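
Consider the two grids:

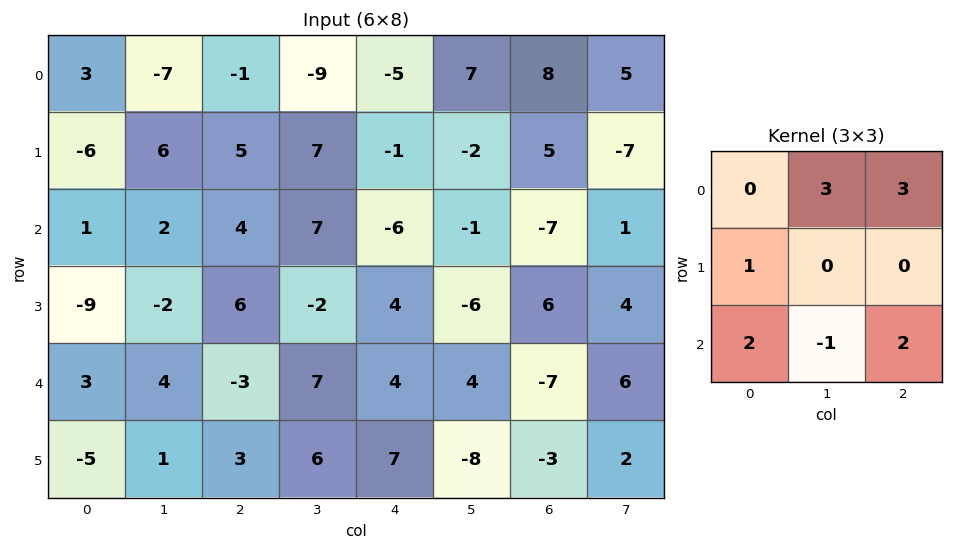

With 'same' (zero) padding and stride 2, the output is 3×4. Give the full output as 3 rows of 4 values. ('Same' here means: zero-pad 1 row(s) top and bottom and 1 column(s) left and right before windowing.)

Output[0,0]: The receptive field on the zero-padded input at this output position is [0 0 0 / 0 3 -7 / 0 -6 6]. Elementwise product with the kernel and sum: 0·3 + 0·3 + 0·1 + 0·2 + -6·-1 + 6·2.

18 14 2 -16
5 24 -22 -17
-26 27 -10 25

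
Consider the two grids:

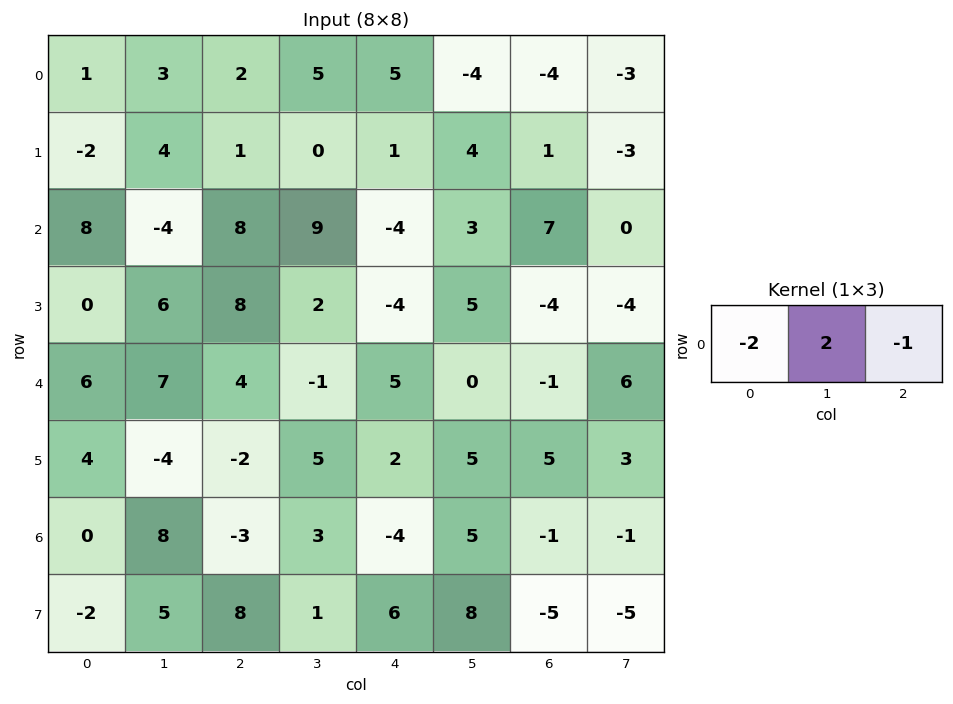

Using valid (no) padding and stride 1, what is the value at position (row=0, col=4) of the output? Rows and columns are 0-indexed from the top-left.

-14

The receptive field on the input at this output position is [5 -4 -4]. Elementwise product with the kernel and sum: 5·-2 + -4·2 + -4·-1.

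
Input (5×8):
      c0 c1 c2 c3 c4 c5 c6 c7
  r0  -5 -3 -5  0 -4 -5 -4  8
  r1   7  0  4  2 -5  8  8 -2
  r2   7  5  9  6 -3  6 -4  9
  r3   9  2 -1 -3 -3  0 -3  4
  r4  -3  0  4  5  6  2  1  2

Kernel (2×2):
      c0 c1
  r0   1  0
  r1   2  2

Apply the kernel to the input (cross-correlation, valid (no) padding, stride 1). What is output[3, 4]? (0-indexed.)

The receptive field on the input at this output position is [-3 0 / 6 2]. Elementwise product with the kernel and sum: -3·1 + 6·2 + 2·2.

13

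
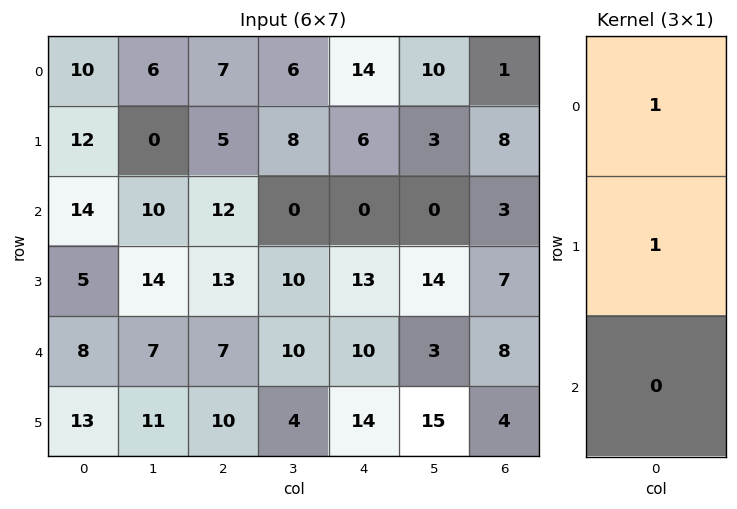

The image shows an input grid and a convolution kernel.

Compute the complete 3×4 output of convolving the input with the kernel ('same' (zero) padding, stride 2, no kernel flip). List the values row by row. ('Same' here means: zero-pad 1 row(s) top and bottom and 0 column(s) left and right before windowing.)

Output[0,0]: The receptive field on the zero-padded input at this output position is [0 / 10 / 12]. Elementwise product with the kernel and sum: 0·1 + 10·1.

10 7 14 1
26 17 6 11
13 20 23 15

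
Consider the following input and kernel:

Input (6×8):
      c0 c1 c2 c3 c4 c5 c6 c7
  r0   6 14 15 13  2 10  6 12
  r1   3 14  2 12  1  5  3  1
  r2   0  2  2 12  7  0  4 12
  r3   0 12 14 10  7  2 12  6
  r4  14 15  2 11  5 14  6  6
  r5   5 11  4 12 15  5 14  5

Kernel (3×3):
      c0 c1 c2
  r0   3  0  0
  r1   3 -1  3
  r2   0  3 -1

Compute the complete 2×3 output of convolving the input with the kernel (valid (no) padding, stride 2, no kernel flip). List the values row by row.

Output[0,0]: The receptive field on the input at this output position is [6 14 15 / 3 14 2 / 0 2 2]. Elementwise product with the kernel and sum: 6·3 + 3·3 + 14·-1 + 2·3 + 2·3 + 2·-1.
Output[0,1]: The receptive field on the input at this output position is [15 13 2 / 2 12 1 / 2 12 7]. Elementwise product with the kernel and sum: 15·3 + 2·3 + 12·-1 + 1·3 + 12·3 + 7·-1.

23 71 9
73 87 112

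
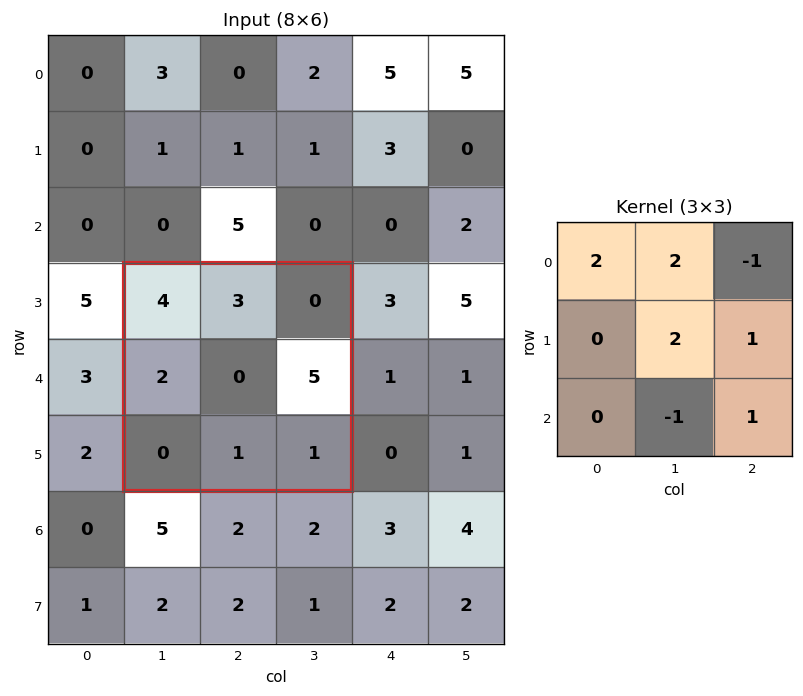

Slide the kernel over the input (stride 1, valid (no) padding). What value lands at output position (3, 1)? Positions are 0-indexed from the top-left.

19

The receptive field on the input at this output position is [4 3 0 / 2 0 5 / 0 1 1]. Elementwise product with the kernel and sum: 4·2 + 3·2 + 0·-1 + 0·2 + 5·1 + 1·-1 + 1·1.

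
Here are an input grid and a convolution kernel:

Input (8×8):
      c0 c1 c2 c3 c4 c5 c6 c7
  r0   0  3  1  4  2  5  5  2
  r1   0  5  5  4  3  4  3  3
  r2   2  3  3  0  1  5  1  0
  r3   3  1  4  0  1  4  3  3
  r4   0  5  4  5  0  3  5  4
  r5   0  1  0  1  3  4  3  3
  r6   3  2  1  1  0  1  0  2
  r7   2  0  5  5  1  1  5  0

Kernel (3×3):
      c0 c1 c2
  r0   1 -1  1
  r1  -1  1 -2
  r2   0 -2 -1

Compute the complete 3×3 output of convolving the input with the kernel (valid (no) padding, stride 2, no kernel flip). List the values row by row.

-16 -9 -14
-22 -12 -17
-5 -8 -5

Output[0,0]: The receptive field on the input at this output position is [0 3 1 / 0 5 5 / 2 3 3]. Elementwise product with the kernel and sum: 0·1 + 3·-1 + 1·1 + 0·-1 + 5·1 + 5·-2 + 3·-2 + 3·-1.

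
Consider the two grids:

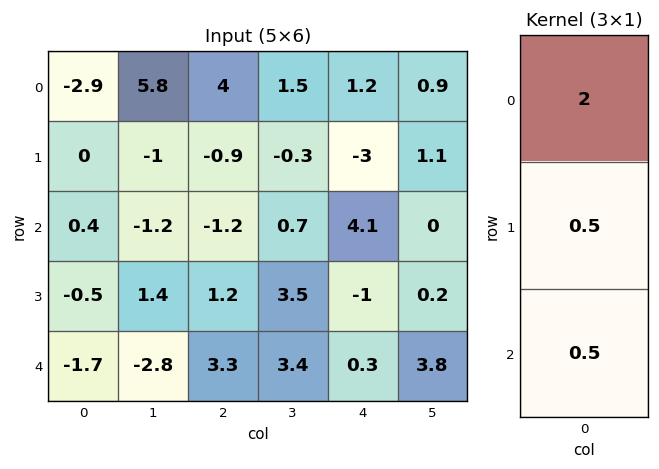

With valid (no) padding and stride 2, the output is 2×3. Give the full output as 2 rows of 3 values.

Output[0,0]: The receptive field on the input at this output position is [-2.9 / 0 / 0.4]. Elementwise product with the kernel and sum: -2.9·2 + 0·0.5 + 0.4·0.5.
Output[0,1]: The receptive field on the input at this output position is [4 / -0.9 / -1.2]. Elementwise product with the kernel and sum: 4·2 + -0.9·0.5 + -1.2·0.5.

-5.6 6.95 2.95
-0.3 -0.15 7.85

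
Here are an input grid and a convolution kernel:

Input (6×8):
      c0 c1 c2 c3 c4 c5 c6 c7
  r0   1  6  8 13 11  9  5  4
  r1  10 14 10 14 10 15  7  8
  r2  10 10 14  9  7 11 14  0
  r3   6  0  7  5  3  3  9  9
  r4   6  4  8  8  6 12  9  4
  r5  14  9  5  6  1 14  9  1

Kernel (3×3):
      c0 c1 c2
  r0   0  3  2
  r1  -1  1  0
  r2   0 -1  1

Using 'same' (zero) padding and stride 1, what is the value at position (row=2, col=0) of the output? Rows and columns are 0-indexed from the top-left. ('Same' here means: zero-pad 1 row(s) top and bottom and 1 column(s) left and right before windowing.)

The receptive field on the zero-padded input at this output position is [0 10 14 / 0 10 10 / 0 6 0]. Elementwise product with the kernel and sum: 10·3 + 14·2 + 0·-1 + 10·1 + 6·-1 + 0·1.

62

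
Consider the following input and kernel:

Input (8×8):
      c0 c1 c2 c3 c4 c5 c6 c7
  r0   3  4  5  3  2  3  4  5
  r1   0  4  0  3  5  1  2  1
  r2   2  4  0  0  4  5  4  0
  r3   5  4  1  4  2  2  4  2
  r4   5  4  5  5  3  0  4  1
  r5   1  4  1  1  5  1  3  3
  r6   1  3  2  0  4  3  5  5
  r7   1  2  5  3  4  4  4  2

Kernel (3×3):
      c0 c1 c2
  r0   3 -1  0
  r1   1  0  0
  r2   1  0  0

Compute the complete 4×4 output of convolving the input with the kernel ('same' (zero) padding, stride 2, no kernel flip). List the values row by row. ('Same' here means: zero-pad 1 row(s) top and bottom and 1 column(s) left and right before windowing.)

0 8 6 4
0 20 8 8
-5 19 16 3
-1 16 1 7

Output[0,0]: The receptive field on the zero-padded input at this output position is [0 0 0 / 0 3 4 / 0 0 4]. Elementwise product with the kernel and sum: 0·3 + 0·-1 + 0·1 + 0·1.
Output[0,1]: The receptive field on the zero-padded input at this output position is [0 0 0 / 4 5 3 / 4 0 3]. Elementwise product with the kernel and sum: 0·3 + 0·-1 + 4·1 + 4·1.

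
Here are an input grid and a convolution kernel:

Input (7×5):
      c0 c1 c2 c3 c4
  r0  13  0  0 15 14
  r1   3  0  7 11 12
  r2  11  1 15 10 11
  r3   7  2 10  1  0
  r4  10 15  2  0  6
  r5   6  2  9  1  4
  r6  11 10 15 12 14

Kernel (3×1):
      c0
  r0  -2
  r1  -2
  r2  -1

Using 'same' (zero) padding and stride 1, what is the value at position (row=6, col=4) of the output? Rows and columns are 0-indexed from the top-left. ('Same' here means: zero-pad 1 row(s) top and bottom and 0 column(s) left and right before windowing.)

-36

The receptive field on the zero-padded input at this output position is [4 / 14 / 0]. Elementwise product with the kernel and sum: 4·-2 + 14·-2 + 0·-1.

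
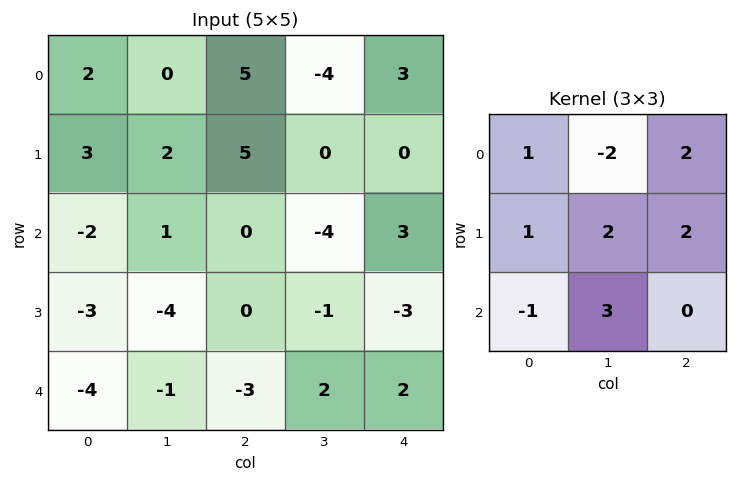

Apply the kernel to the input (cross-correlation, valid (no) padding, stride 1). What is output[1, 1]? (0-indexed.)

-11

The receptive field on the input at this output position is [2 5 0 / 1 0 -4 / -4 0 -1]. Elementwise product with the kernel and sum: 2·1 + 5·-2 + 0·2 + 1·1 + 0·2 + -4·2 + -4·-1 + 0·3.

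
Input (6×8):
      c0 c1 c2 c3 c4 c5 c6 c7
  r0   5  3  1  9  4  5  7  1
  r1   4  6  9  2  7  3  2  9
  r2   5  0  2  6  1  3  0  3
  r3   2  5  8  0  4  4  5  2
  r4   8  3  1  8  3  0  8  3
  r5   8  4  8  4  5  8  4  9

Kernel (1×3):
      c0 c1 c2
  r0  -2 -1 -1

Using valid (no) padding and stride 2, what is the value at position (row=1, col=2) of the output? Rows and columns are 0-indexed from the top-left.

The receptive field on the input at this output position is [1 3 0]. Elementwise product with the kernel and sum: 1·-2 + 3·-1 + 0·-1.

-5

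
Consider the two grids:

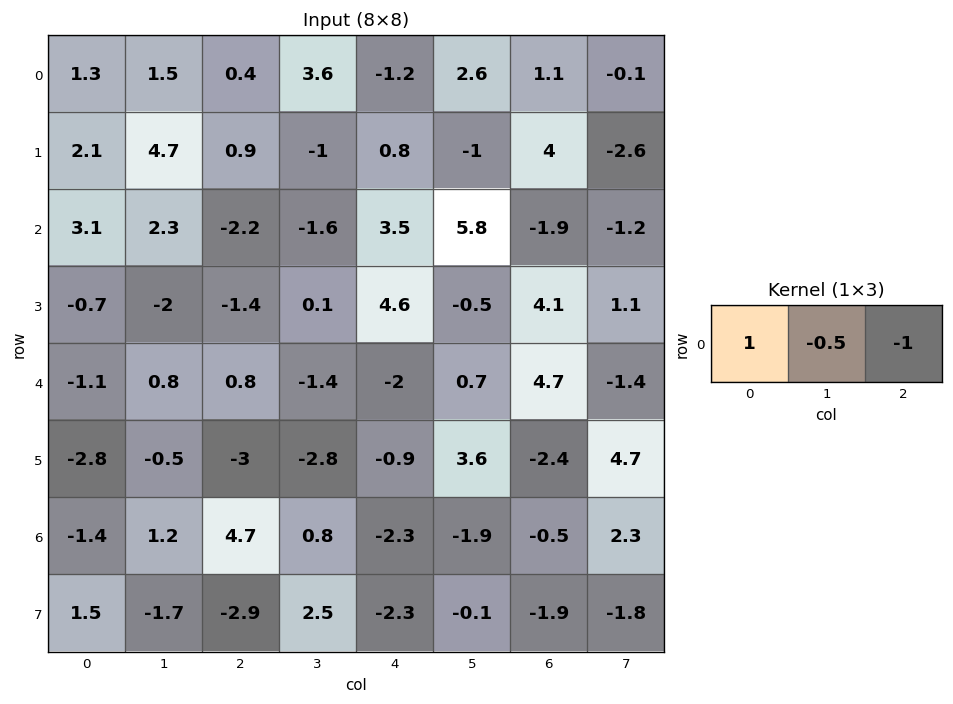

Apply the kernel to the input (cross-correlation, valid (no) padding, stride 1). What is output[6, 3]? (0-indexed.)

3.85

The receptive field on the input at this output position is [0.8 -2.3 -1.9]. Elementwise product with the kernel and sum: 0.8·1 + -2.3·-0.5 + -1.9·-1.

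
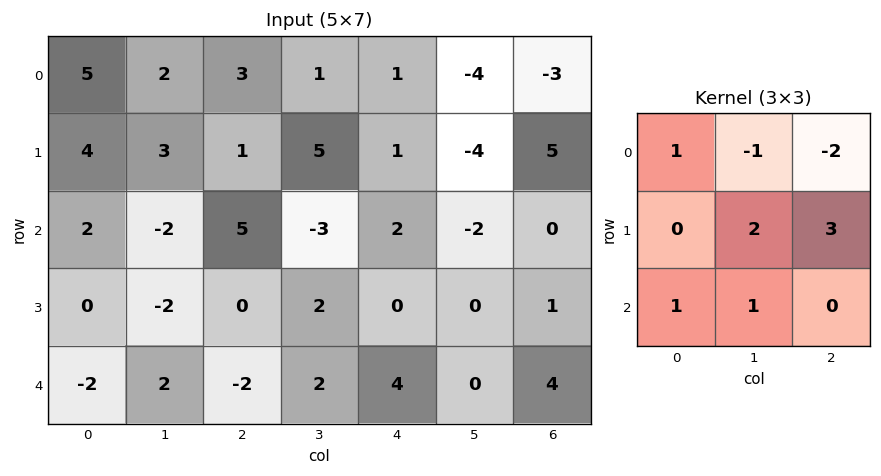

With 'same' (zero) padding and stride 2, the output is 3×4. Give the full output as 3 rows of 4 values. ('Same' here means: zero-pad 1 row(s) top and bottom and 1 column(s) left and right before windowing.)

Output[0,0]: The receptive field on the zero-padded input at this output position is [0 0 0 / 0 5 2 / 0 4 3]. Elementwise product with the kernel and sum: 0·1 + 0·-1 + 0·-2 + 5·2 + 2·3 + 0·1 + 4·1.
Output[0,1]: The receptive field on the zero-padded input at this output position is [0 0 0 / 2 3 1 / 3 1 5]. Elementwise product with the kernel and sum: 0·1 + 0·-1 + 0·-2 + 3·2 + 1·3 + 3·1 + 1·1.

20 13 -4 -5
-12 -9 12 -8
6 -4 10 7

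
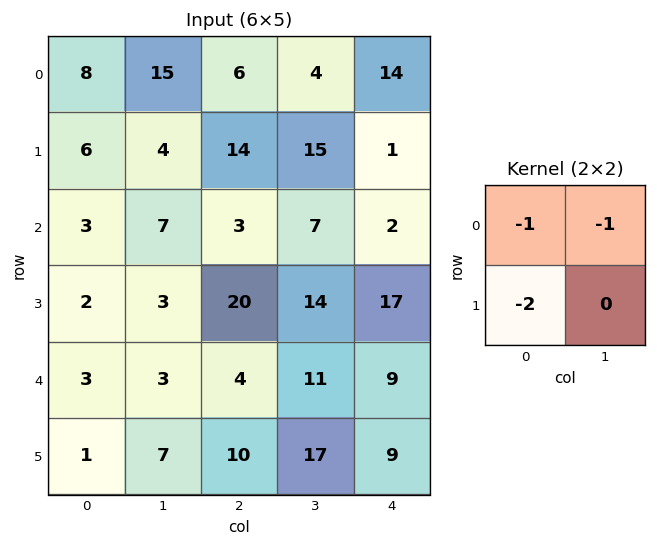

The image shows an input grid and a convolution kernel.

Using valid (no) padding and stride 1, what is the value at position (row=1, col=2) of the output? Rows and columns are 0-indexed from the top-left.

-35

The receptive field on the input at this output position is [14 15 / 3 7]. Elementwise product with the kernel and sum: 14·-1 + 15·-1 + 3·-2.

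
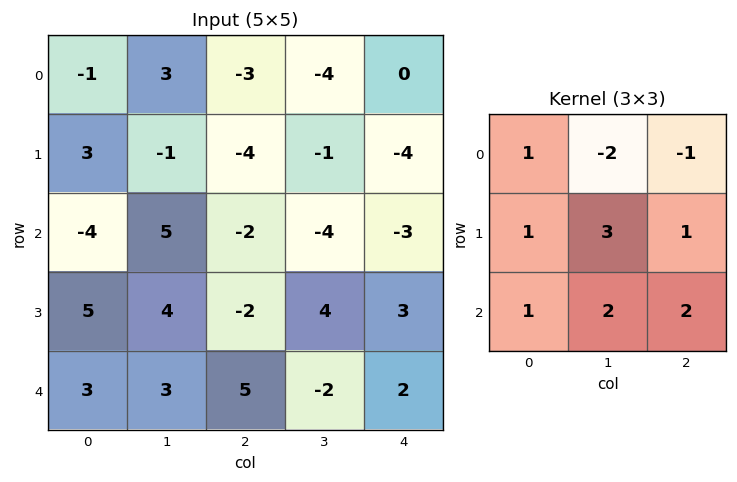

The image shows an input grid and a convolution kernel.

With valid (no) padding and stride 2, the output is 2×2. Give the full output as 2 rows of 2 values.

Output[0,0]: The receptive field on the input at this output position is [-1 3 -3 / 3 -1 -4 / -4 5 -2]. Elementwise product with the kernel and sum: -1·1 + 3·-2 + -3·-1 + 3·1 + -1·3 + -4·1 + -4·1 + 5·2 + -2·2.
Output[0,1]: The receptive field on the input at this output position is [-3 -4 0 / -4 -1 -4 / -2 -4 -3]. Elementwise product with the kernel and sum: -3·1 + -4·-2 + 0·-1 + -4·1 + -1·3 + -4·1 + -2·1 + -4·2 + -3·2.

-6 -22
22 27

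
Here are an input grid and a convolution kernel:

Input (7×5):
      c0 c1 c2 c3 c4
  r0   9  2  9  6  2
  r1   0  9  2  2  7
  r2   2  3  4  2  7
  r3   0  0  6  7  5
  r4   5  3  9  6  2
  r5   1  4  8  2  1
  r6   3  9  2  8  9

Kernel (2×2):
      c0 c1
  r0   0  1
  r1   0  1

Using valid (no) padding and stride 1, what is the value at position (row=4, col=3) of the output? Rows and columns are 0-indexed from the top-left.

The receptive field on the input at this output position is [6 2 / 2 1]. Elementwise product with the kernel and sum: 2·1 + 1·1.

3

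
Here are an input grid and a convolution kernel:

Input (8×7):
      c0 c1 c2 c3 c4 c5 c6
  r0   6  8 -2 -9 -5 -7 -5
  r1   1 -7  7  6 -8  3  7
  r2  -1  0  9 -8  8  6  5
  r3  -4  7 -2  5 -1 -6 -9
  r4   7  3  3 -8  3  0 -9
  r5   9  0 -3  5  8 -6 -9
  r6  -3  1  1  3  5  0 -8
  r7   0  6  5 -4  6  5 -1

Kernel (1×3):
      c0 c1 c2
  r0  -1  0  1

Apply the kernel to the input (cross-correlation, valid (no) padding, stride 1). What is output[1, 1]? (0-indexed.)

The receptive field on the input at this output position is [-7 7 6]. Elementwise product with the kernel and sum: -7·-1 + 6·1.

13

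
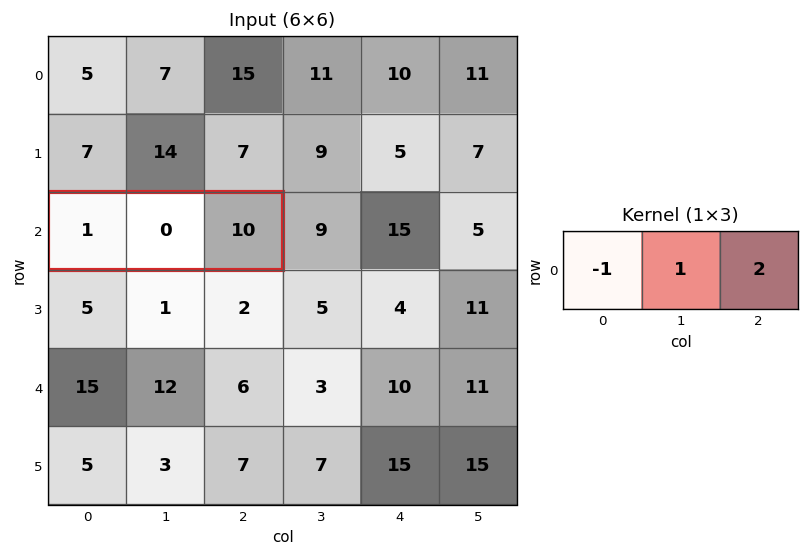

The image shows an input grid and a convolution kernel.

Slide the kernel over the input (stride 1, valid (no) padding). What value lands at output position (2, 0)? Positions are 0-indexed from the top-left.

The receptive field on the input at this output position is [1 0 10]. Elementwise product with the kernel and sum: 1·-1 + 0·1 + 10·2.

19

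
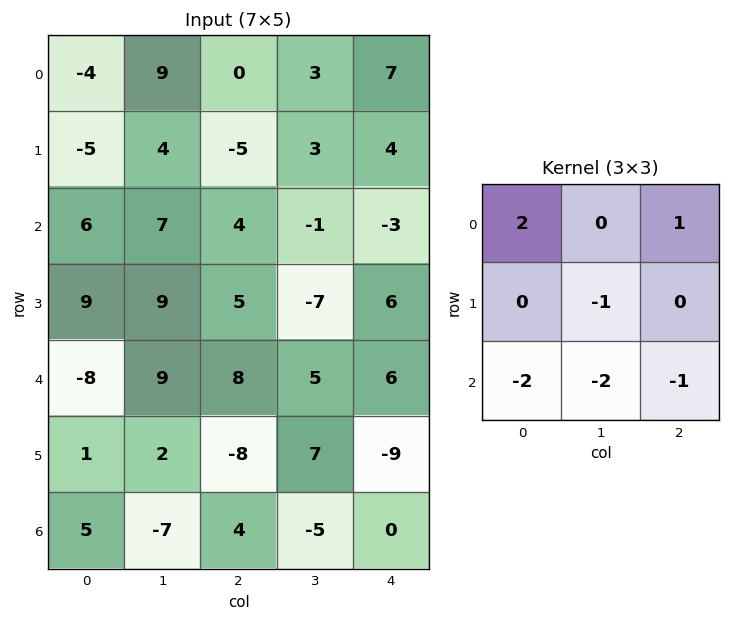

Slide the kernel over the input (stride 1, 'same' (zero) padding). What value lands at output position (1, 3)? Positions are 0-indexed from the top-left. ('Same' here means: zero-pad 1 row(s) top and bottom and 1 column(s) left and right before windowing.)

The receptive field on the zero-padded input at this output position is [0 3 7 / -5 3 4 / 4 -1 -3]. Elementwise product with the kernel and sum: 0·2 + 7·1 + 3·-1 + 4·-2 + -1·-2 + -3·-1.

1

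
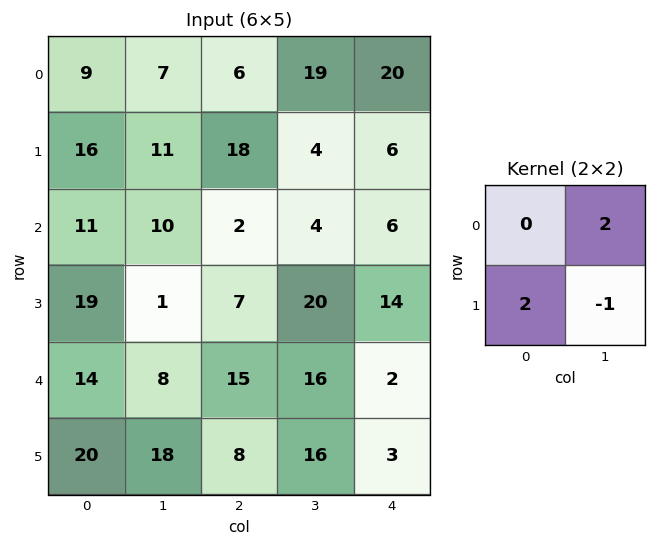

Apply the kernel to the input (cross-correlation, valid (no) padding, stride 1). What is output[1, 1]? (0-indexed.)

54

The receptive field on the input at this output position is [11 18 / 10 2]. Elementwise product with the kernel and sum: 18·2 + 10·2 + 2·-1.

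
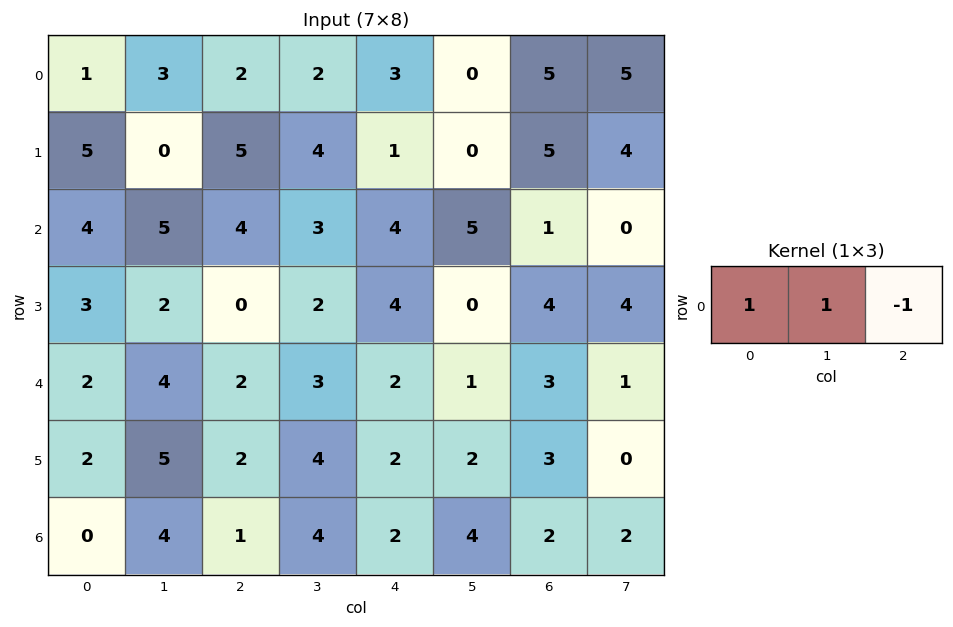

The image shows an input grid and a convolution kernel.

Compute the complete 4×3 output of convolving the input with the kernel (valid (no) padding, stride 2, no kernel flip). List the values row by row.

Output[0,0]: The receptive field on the input at this output position is [1 3 2]. Elementwise product with the kernel and sum: 1·1 + 3·1 + 2·-1.
Output[0,1]: The receptive field on the input at this output position is [2 2 3]. Elementwise product with the kernel and sum: 2·1 + 2·1 + 3·-1.

2 1 -2
5 3 8
4 3 0
3 3 4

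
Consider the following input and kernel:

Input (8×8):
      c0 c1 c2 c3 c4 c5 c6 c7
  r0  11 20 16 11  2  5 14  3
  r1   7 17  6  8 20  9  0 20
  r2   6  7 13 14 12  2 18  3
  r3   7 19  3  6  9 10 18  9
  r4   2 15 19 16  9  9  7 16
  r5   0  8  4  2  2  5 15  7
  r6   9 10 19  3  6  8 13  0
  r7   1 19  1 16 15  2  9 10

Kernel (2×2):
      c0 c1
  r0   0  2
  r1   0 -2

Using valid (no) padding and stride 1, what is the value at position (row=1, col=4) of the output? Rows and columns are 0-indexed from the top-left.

The receptive field on the input at this output position is [20 9 / 12 2]. Elementwise product with the kernel and sum: 9·2 + 2·-2.

14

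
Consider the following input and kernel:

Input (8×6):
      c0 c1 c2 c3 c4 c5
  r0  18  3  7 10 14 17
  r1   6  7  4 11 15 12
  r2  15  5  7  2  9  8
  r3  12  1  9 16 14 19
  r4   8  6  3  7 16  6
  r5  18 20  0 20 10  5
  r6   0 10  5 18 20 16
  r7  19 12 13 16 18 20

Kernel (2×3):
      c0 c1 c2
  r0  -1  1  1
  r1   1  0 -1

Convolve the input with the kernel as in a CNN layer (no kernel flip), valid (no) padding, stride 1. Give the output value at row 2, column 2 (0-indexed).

-1

The receptive field on the input at this output position is [7 2 9 / 9 16 14]. Elementwise product with the kernel and sum: 7·-1 + 2·1 + 9·1 + 9·1 + 14·-1.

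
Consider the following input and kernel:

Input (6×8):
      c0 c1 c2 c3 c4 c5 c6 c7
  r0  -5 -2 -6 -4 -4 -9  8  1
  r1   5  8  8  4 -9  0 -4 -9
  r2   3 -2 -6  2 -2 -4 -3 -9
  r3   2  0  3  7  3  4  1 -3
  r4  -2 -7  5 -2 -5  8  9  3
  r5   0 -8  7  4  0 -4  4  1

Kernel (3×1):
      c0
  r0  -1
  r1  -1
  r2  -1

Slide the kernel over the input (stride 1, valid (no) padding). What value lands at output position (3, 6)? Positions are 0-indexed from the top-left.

-14

The receptive field on the input at this output position is [1 / 9 / 4]. Elementwise product with the kernel and sum: 1·-1 + 9·-1 + 4·-1.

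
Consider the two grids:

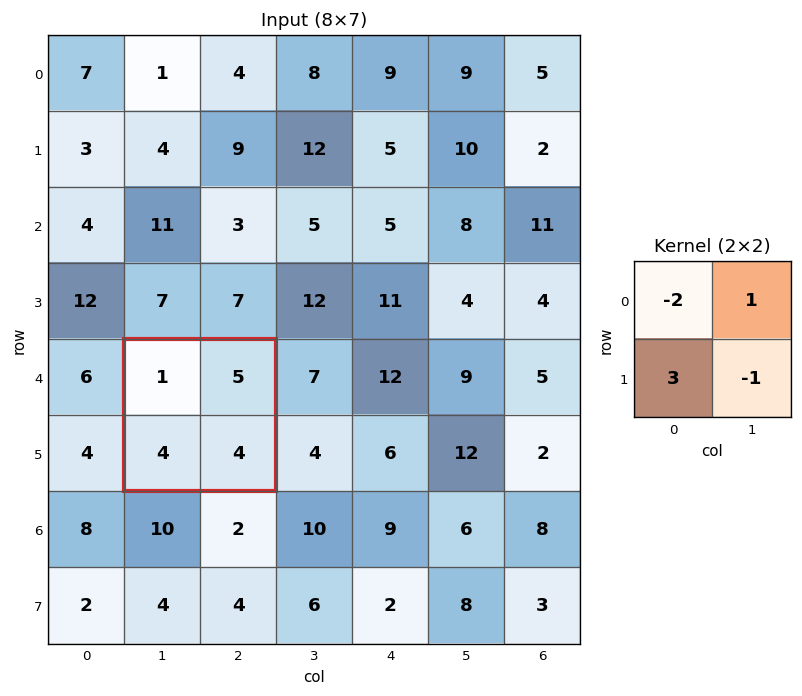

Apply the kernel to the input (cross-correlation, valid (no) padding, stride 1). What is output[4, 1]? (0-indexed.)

11

The receptive field on the input at this output position is [1 5 / 4 4]. Elementwise product with the kernel and sum: 1·-2 + 5·1 + 4·3 + 4·-1.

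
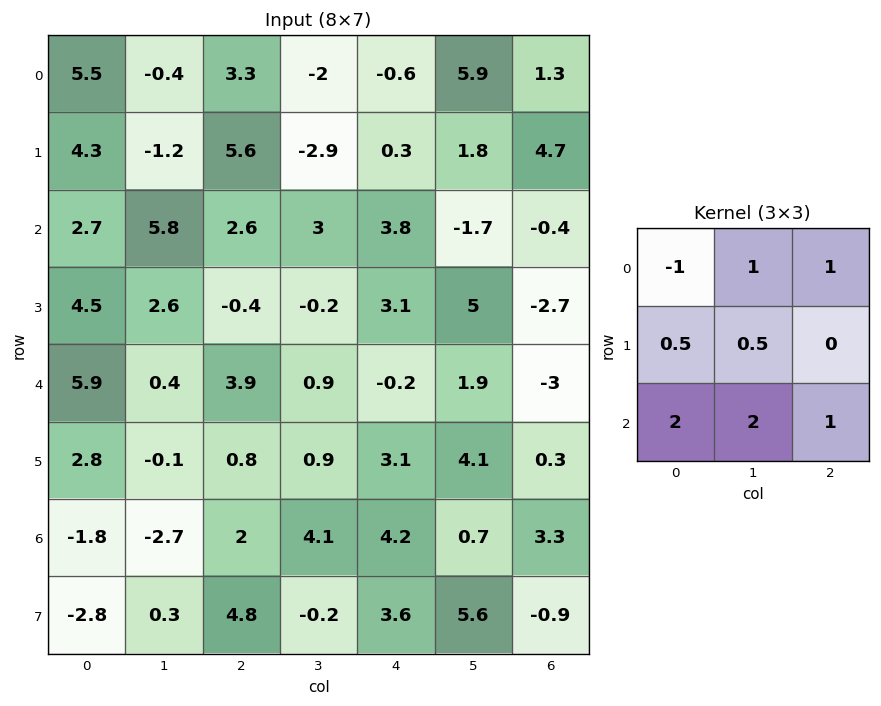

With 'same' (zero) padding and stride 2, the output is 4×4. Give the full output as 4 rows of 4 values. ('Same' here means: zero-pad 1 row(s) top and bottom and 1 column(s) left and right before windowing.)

10.15 7.35 -4.7 16.6
16.05 12.3 19.2 6.45
15.55 1.25 20.75 0.55
-3.5 11.45 22.85 7.6

Output[0,0]: The receptive field on the zero-padded input at this output position is [0 0 0 / 0 5.5 -0.4 / 0 4.3 -1.2]. Elementwise product with the kernel and sum: 0·-1 + 0·1 + 0·1 + 0·0.5 + 5.5·0.5 + 0·2 + 4.3·2 + -1.2·1.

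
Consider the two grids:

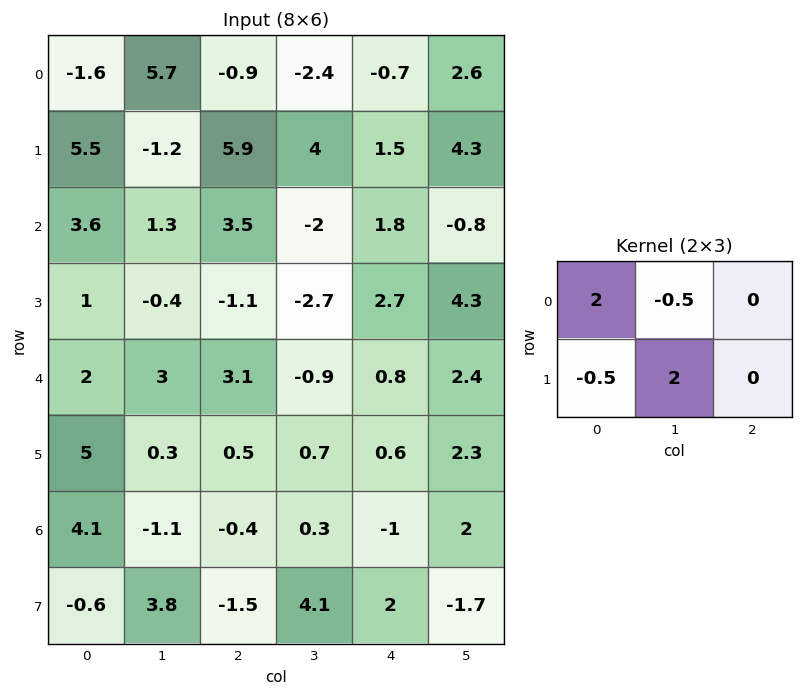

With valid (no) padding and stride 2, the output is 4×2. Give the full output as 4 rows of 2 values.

-11.2 4.45
5.25 3.15
0.6 7.8
16.65 8

Output[0,0]: The receptive field on the input at this output position is [-1.6 5.7 -0.9 / 5.5 -1.2 5.9]. Elementwise product with the kernel and sum: -1.6·2 + 5.7·-0.5 + 5.5·-0.5 + -1.2·2.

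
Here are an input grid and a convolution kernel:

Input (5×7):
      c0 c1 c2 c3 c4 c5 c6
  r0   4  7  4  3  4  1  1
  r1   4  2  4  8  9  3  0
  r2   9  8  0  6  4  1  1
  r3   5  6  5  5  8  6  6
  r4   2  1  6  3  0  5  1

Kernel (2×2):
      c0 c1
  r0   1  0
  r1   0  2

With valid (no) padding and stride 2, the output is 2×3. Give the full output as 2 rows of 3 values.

8 20 10
21 10 16

Output[0,0]: The receptive field on the input at this output position is [4 7 / 4 2]. Elementwise product with the kernel and sum: 4·1 + 2·2.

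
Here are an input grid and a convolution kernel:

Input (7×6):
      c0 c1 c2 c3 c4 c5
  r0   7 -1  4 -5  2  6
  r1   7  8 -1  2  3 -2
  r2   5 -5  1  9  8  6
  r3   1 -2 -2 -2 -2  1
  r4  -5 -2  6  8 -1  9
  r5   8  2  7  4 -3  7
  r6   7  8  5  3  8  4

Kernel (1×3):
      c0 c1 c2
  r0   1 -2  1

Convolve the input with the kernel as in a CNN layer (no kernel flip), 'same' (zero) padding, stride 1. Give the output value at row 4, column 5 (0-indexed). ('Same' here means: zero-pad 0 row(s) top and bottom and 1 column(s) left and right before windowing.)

-19

The receptive field on the zero-padded input at this output position is [-1 9 0]. Elementwise product with the kernel and sum: -1·1 + 9·-2 + 0·1.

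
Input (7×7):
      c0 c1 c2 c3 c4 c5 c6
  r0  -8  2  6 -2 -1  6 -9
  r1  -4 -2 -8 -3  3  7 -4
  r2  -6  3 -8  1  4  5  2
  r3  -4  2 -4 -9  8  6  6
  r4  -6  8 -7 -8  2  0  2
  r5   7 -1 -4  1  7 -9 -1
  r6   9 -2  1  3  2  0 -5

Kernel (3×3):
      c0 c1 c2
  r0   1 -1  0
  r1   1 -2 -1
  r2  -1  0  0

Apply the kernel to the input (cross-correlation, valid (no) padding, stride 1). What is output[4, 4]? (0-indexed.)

The receptive field on the input at this output position is [2 0 2 / 7 -9 -1 / 2 0 -5]. Elementwise product with the kernel and sum: 2·1 + 0·-1 + 7·1 + -9·-2 + -1·-1 + 2·-1.

26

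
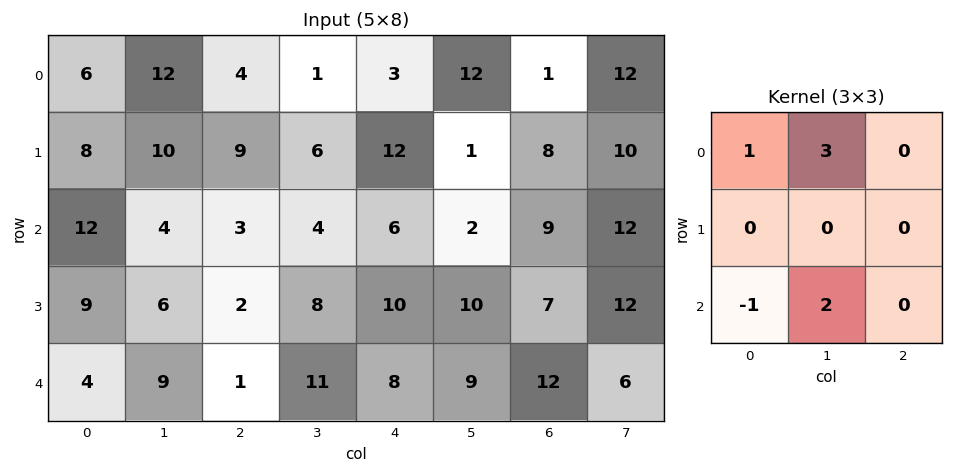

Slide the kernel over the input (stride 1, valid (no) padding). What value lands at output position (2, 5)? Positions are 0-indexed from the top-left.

The receptive field on the input at this output position is [2 9 12 / 10 7 12 / 9 12 6]. Elementwise product with the kernel and sum: 2·1 + 9·3 + 9·-1 + 12·2.

44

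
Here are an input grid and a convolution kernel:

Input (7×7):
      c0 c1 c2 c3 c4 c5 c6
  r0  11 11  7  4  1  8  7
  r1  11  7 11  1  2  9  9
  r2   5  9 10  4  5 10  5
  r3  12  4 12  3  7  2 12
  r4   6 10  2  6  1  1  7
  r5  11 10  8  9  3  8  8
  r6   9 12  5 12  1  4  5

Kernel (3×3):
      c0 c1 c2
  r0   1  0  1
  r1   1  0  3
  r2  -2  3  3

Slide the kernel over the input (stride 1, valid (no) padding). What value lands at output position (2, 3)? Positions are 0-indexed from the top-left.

The receptive field on the input at this output position is [4 5 10 / 3 7 2 / 6 1 1]. Elementwise product with the kernel and sum: 4·1 + 10·1 + 3·1 + 2·3 + 6·-2 + 1·3 + 1·3.

17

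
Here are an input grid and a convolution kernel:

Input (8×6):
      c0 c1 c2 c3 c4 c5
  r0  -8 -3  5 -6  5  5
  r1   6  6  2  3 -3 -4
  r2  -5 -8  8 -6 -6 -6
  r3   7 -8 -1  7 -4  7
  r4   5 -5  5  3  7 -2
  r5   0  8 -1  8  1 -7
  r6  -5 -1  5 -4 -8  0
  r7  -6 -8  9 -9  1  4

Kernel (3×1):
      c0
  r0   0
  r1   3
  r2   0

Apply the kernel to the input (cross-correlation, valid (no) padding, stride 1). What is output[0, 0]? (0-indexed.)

The receptive field on the input at this output position is [-8 / 6 / -5]. Elementwise product with the kernel and sum: 6·3.

18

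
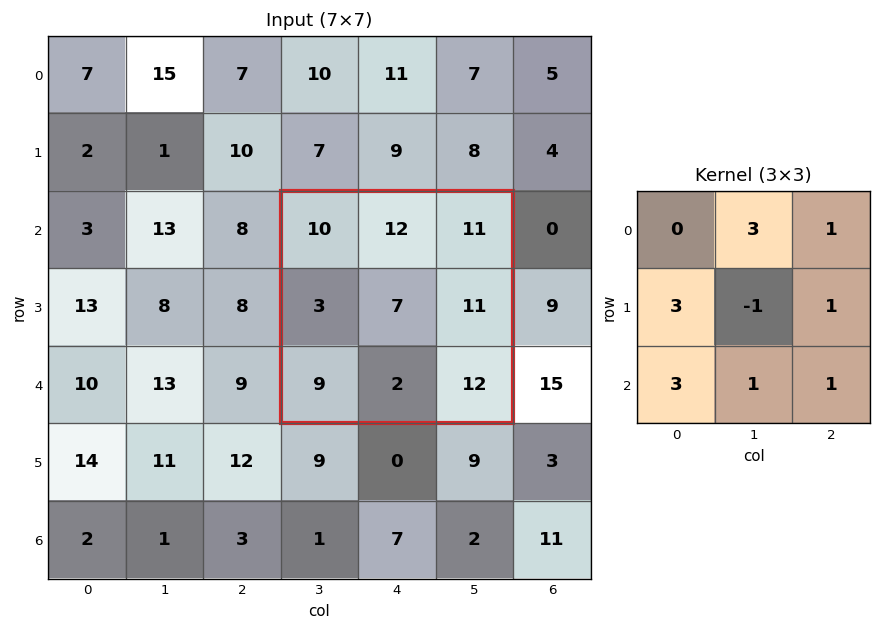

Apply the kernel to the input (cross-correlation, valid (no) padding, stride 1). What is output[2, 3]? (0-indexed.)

The receptive field on the input at this output position is [10 12 11 / 3 7 11 / 9 2 12]. Elementwise product with the kernel and sum: 12·3 + 11·1 + 3·3 + 7·-1 + 11·1 + 9·3 + 2·1 + 12·1.

101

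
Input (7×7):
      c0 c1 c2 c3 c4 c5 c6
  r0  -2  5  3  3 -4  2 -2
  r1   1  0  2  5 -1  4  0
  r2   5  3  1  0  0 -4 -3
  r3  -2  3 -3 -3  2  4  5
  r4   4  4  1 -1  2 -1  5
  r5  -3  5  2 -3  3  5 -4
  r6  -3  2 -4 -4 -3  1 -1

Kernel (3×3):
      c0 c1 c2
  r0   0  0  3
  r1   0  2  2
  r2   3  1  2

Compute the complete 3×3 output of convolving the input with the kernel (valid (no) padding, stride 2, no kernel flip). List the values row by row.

33 -1 -8
21 4 24
2 -16 7

Output[0,0]: The receptive field on the input at this output position is [-2 5 3 / 1 0 2 / 5 3 1]. Elementwise product with the kernel and sum: 3·3 + 0·2 + 2·2 + 5·3 + 3·1 + 1·2.
Output[0,1]: The receptive field on the input at this output position is [3 3 -4 / 2 5 -1 / 1 0 0]. Elementwise product with the kernel and sum: -4·3 + 5·2 + -1·2 + 1·3 + 0·1 + 0·2.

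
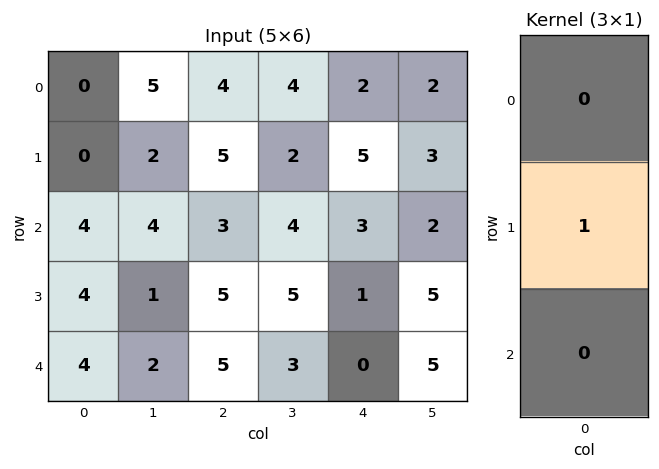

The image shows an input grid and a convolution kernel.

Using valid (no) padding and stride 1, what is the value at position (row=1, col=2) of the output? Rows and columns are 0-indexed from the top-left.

3

The receptive field on the input at this output position is [5 / 3 / 5]. Elementwise product with the kernel and sum: 3·1.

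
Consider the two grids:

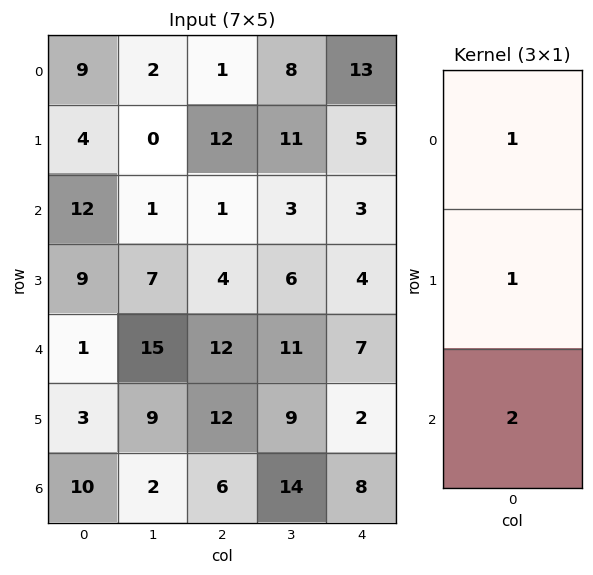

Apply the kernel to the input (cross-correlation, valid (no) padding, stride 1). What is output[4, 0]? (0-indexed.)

24

The receptive field on the input at this output position is [1 / 3 / 10]. Elementwise product with the kernel and sum: 1·1 + 3·1 + 10·2.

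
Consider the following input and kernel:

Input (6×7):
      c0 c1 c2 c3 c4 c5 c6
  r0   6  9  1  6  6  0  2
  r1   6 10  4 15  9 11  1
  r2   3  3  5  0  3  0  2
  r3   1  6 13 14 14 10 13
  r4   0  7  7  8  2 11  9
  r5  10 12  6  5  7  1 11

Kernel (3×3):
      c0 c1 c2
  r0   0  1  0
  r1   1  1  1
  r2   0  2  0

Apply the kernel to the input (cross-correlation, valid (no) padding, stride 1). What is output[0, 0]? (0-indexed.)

The receptive field on the input at this output position is [6 9 1 / 6 10 4 / 3 3 5]. Elementwise product with the kernel and sum: 9·1 + 6·1 + 10·1 + 4·1 + 3·2.

35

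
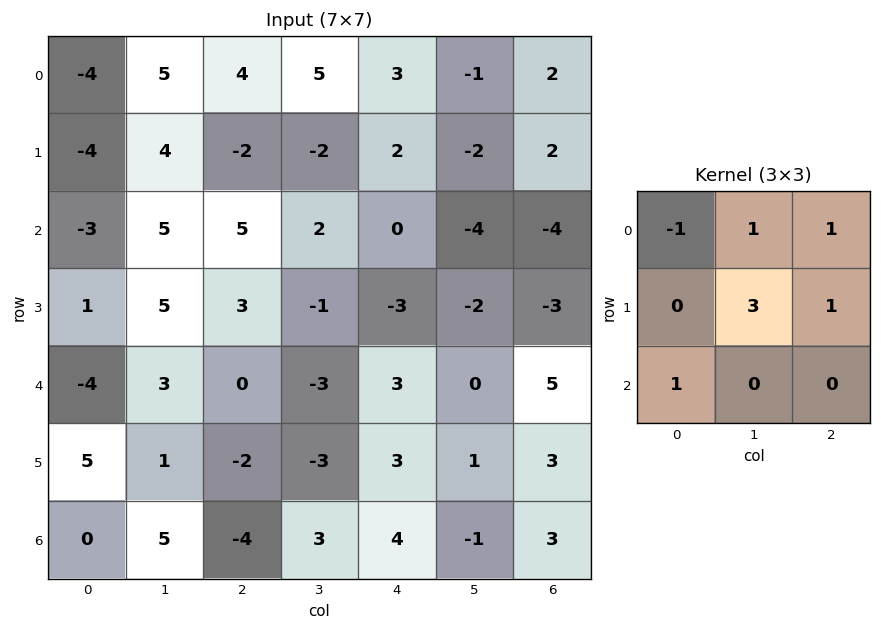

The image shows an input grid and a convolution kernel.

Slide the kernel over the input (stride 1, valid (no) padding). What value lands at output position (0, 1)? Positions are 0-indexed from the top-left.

The receptive field on the input at this output position is [5 4 5 / 4 -2 -2 / 5 5 2]. Elementwise product with the kernel and sum: 5·-1 + 4·1 + 5·1 + -2·3 + -2·1 + 5·1.

1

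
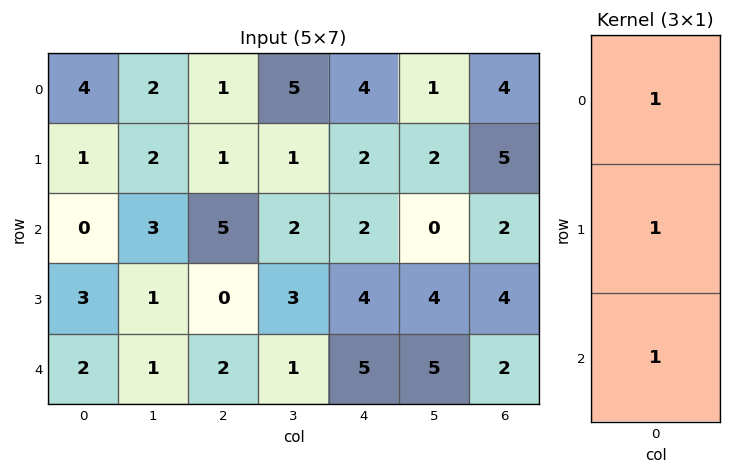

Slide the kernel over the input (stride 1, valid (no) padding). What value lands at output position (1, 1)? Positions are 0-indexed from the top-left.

6

The receptive field on the input at this output position is [2 / 3 / 1]. Elementwise product with the kernel and sum: 2·1 + 3·1 + 1·1.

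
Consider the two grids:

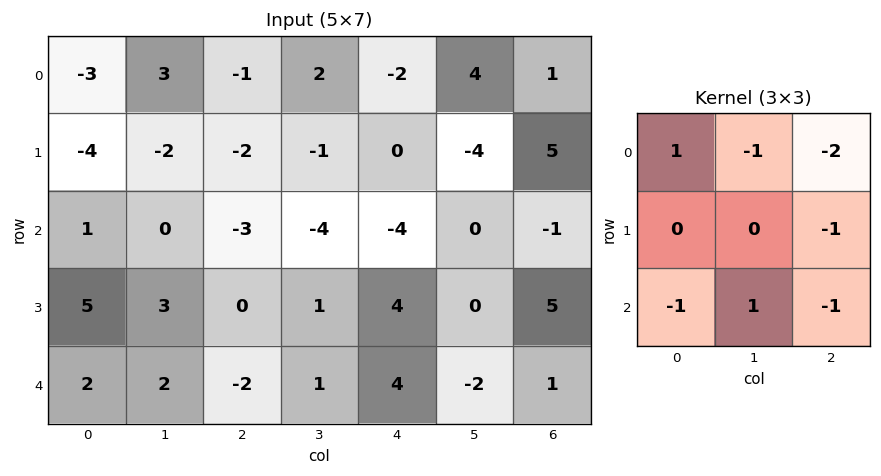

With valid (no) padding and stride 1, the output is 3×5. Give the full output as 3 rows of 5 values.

Output[0,0]: The receptive field on the input at this output position is [-3 3 -1 / -4 -2 -2 / 1 0 -3]. Elementwise product with the kernel and sum: -3·1 + 3·-1 + -1·-2 + -2·-1 + 1·-1 + 0·1 + -3·-1.
Output[0,1]: The receptive field on the input at this output position is [3 -1 2 / -2 -2 -1 / 0 -3 -4]. Elementwise product with the kernel and sum: 3·1 + -1·-1 + 2·-2 + -1·-1 + 0·-1 + -3·1 + -4·-1.

0 2 4 0 -8
3 2 0 10 -14
9 5 4 5 -14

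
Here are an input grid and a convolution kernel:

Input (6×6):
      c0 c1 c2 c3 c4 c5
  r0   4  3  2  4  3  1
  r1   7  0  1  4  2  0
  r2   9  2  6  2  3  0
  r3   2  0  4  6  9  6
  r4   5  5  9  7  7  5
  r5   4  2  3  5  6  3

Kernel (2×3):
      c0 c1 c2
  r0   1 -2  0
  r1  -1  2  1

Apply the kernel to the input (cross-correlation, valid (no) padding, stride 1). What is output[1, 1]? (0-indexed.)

10

The receptive field on the input at this output position is [0 1 4 / 2 6 2]. Elementwise product with the kernel and sum: 0·1 + 1·-2 + 2·-1 + 6·2 + 2·1.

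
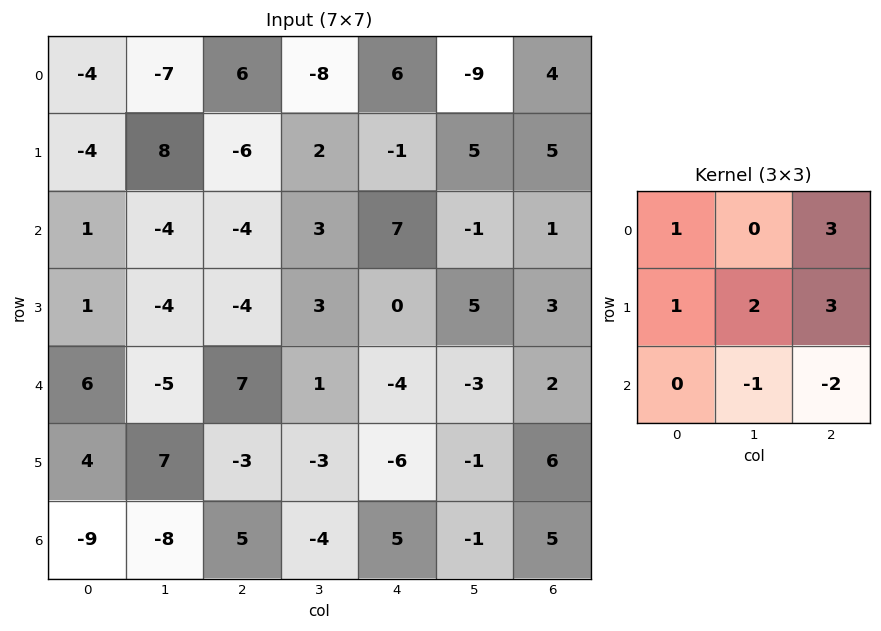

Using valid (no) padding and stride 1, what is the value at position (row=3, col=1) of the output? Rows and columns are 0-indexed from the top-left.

The receptive field on the input at this output position is [-4 -4 3 / -5 7 1 / 7 -3 -3]. Elementwise product with the kernel and sum: -4·1 + 3·3 + -5·1 + 7·2 + 1·3 + -3·-1 + -3·-2.

26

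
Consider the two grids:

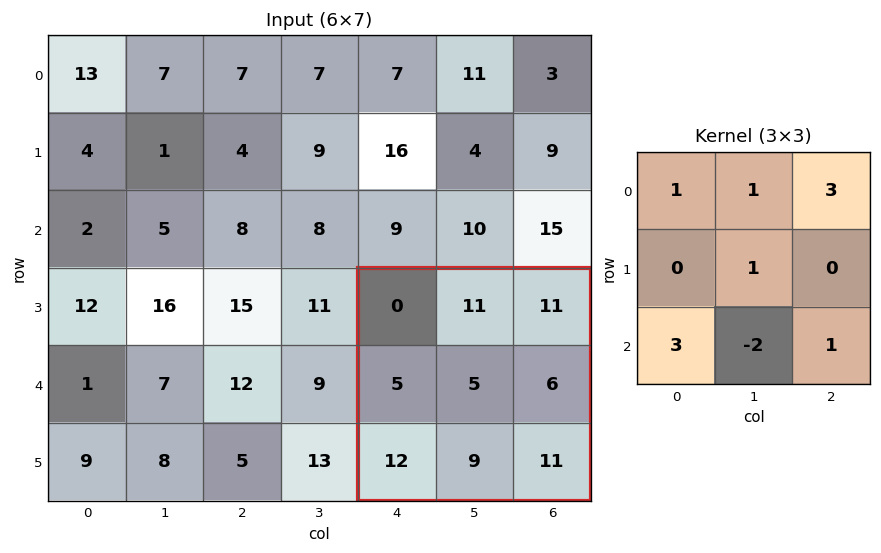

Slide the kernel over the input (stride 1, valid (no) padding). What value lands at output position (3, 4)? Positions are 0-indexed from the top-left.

The receptive field on the input at this output position is [0 11 11 / 5 5 6 / 12 9 11]. Elementwise product with the kernel and sum: 0·1 + 11·1 + 11·3 + 5·1 + 12·3 + 9·-2 + 11·1.

78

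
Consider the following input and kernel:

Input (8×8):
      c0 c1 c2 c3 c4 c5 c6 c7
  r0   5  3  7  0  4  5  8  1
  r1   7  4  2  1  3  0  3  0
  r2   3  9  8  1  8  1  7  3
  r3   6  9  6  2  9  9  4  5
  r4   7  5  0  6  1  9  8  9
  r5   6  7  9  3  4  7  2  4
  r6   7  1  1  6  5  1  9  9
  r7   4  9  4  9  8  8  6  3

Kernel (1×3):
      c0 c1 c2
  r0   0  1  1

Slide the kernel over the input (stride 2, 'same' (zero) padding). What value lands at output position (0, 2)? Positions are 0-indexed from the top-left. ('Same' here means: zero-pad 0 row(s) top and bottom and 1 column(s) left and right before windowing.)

The receptive field on the zero-padded input at this output position is [0 4 5]. Elementwise product with the kernel and sum: 4·1 + 5·1.

9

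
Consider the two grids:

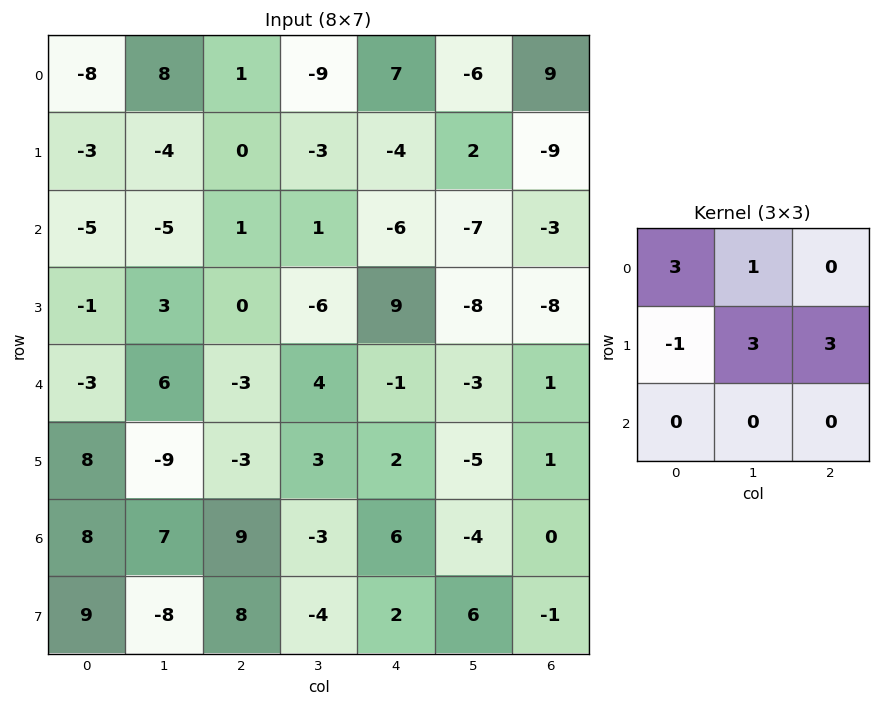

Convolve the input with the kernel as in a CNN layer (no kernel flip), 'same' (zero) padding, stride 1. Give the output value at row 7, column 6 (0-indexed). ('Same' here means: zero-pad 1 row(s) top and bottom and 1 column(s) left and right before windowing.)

-21

The receptive field on the zero-padded input at this output position is [-4 0 0 / 6 -1 0 / 0 0 0]. Elementwise product with the kernel and sum: -4·3 + 0·1 + 6·-1 + -1·3 + 0·3.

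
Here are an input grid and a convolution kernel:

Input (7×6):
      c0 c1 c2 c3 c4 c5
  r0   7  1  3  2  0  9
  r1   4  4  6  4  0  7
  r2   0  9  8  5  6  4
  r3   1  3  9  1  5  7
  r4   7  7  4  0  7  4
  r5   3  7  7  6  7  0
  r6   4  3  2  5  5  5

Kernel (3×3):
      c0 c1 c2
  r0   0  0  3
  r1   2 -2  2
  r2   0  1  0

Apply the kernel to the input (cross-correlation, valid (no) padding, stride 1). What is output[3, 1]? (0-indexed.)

16

The receptive field on the input at this output position is [3 9 1 / 7 4 0 / 7 7 6]. Elementwise product with the kernel and sum: 1·3 + 7·2 + 4·-2 + 0·2 + 7·1.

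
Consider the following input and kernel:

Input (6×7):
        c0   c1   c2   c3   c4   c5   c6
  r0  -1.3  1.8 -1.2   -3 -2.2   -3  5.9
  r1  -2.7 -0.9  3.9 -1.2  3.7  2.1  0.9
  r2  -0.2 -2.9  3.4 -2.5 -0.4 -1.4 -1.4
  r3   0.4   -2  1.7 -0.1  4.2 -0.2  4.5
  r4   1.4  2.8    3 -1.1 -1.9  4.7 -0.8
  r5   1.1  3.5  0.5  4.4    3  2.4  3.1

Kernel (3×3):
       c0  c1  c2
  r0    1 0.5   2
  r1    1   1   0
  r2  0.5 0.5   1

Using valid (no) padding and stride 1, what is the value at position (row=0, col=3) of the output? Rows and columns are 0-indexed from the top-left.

-10.45

The receptive field on the input at this output position is [-3 -2.2 -3 / -1.2 3.7 2.1 / -2.5 -0.4 -1.4]. Elementwise product with the kernel and sum: -3·1 + -2.2·0.5 + -3·2 + -1.2·1 + 3.7·1 + -2.5·0.5 + -0.4·0.5 + -1.4·1.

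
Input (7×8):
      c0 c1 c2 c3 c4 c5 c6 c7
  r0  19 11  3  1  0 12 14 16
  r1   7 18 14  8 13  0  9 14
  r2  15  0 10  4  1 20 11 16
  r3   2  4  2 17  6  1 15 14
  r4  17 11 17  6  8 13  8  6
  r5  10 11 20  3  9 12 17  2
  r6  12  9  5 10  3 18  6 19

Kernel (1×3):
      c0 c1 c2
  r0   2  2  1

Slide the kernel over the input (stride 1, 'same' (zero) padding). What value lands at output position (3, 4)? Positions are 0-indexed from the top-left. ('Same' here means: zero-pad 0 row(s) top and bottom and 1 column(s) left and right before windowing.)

The receptive field on the zero-padded input at this output position is [17 6 1]. Elementwise product with the kernel and sum: 17·2 + 6·2 + 1·1.

47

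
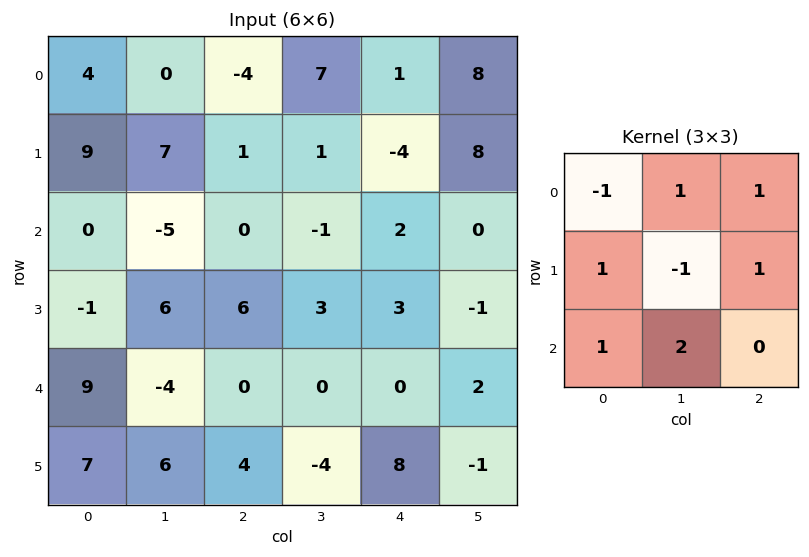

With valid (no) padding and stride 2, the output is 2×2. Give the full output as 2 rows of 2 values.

-15 6
-5 7

Output[0,0]: The receptive field on the input at this output position is [4 0 -4 / 9 7 1 / 0 -5 0]. Elementwise product with the kernel and sum: 4·-1 + 0·1 + -4·1 + 9·1 + 7·-1 + 1·1 + 0·1 + -5·2.
Output[0,1]: The receptive field on the input at this output position is [-4 7 1 / 1 1 -4 / 0 -1 2]. Elementwise product with the kernel and sum: -4·-1 + 7·1 + 1·1 + 1·1 + 1·-1 + -4·1 + 0·1 + -1·2.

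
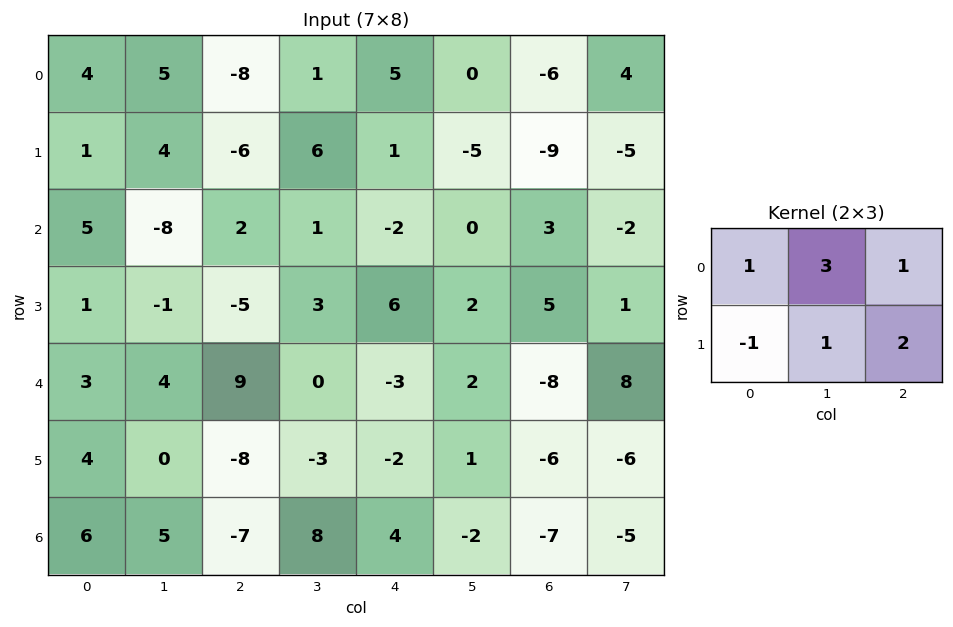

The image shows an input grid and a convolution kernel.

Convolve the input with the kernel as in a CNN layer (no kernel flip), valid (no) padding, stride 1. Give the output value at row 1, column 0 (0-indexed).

The receptive field on the input at this output position is [1 4 -6 / 5 -8 2]. Elementwise product with the kernel and sum: 1·1 + 4·3 + -6·1 + 5·-1 + -8·1 + 2·2.

-2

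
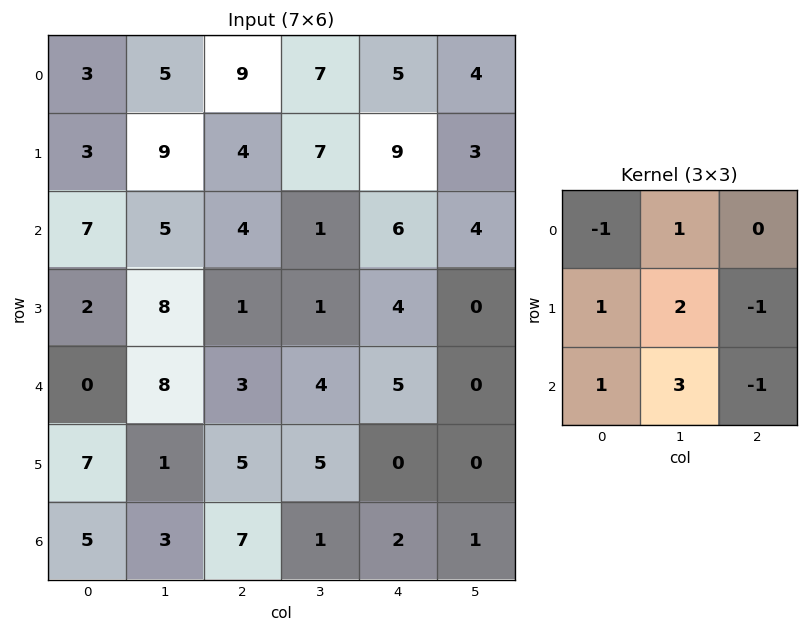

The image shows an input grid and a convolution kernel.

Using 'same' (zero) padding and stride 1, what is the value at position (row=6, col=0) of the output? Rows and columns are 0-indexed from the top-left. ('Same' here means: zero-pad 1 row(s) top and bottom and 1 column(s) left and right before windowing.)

The receptive field on the zero-padded input at this output position is [0 7 1 / 0 5 3 / 0 0 0]. Elementwise product with the kernel and sum: 0·-1 + 7·1 + 0·1 + 5·2 + 3·-1 + 0·1 + 0·3 + 0·-1.

14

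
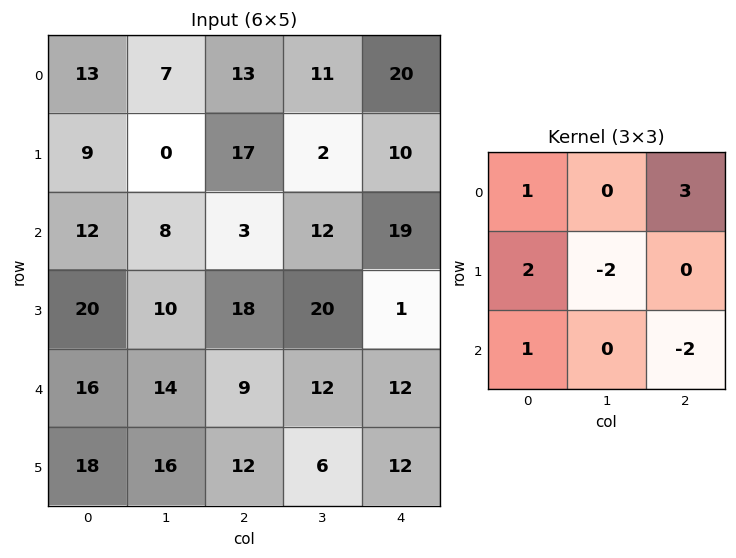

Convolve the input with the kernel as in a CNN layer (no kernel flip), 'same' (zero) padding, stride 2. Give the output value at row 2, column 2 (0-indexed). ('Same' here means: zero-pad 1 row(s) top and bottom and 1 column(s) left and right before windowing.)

The receptive field on the zero-padded input at this output position is [20 1 0 / 12 12 0 / 6 12 0]. Elementwise product with the kernel and sum: 20·1 + 0·3 + 12·2 + 12·-2 + 6·1 + 0·-2.

26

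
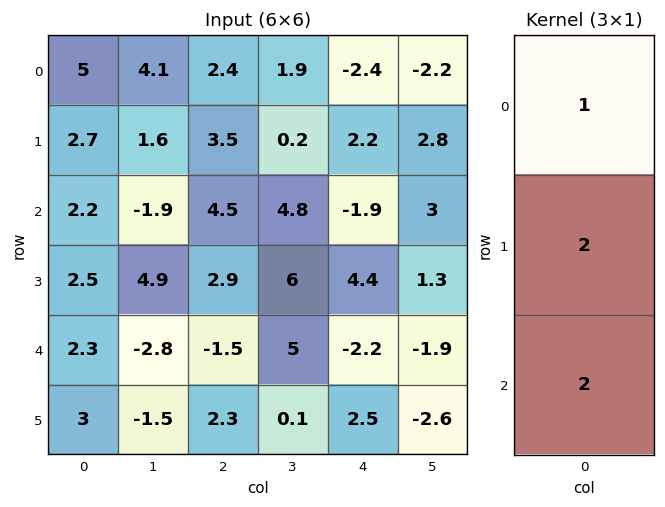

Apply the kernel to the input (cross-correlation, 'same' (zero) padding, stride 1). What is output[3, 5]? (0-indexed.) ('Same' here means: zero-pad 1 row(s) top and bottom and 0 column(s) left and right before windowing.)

1.8

The receptive field on the zero-padded input at this output position is [3 / 1.3 / -1.9]. Elementwise product with the kernel and sum: 3·1 + 1.3·2 + -1.9·2.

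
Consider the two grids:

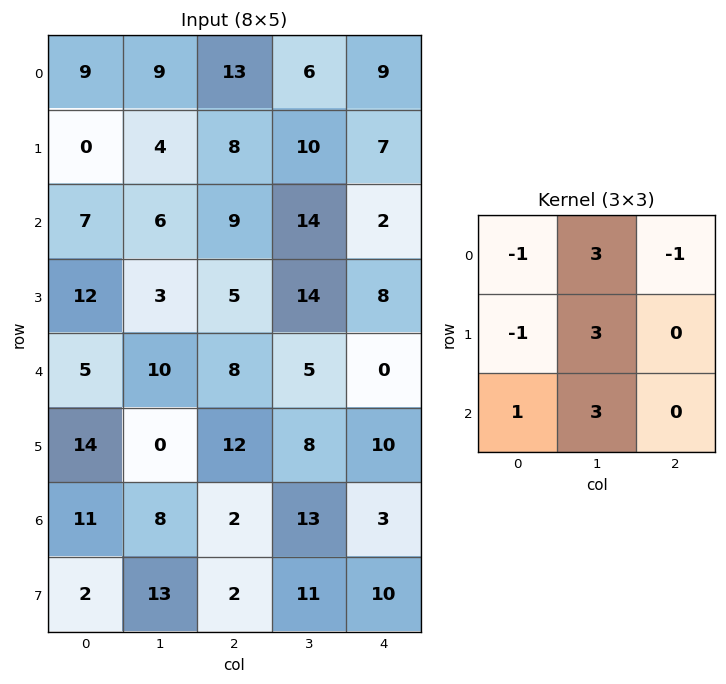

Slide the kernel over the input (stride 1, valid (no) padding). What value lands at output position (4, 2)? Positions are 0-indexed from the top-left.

60

The receptive field on the input at this output position is [8 5 0 / 12 8 10 / 2 13 3]. Elementwise product with the kernel and sum: 8·-1 + 5·3 + 0·-1 + 12·-1 + 8·3 + 2·1 + 13·3.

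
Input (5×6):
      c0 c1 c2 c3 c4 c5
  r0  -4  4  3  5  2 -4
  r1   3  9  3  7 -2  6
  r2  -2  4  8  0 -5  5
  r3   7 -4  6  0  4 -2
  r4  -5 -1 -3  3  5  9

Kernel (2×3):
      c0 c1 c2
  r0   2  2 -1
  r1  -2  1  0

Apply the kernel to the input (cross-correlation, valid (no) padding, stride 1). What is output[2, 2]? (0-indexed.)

The receptive field on the input at this output position is [8 0 -5 / 6 0 4]. Elementwise product with the kernel and sum: 8·2 + 0·2 + -5·-1 + 6·-2 + 0·1.

9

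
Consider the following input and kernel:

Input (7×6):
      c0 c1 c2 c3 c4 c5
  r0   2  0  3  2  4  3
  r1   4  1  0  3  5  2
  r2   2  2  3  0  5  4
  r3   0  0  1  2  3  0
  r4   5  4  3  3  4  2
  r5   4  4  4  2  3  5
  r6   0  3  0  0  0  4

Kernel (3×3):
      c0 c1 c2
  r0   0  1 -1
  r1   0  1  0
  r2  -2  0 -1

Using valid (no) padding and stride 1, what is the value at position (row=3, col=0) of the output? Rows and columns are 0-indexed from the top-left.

-9

The receptive field on the input at this output position is [0 0 1 / 5 4 3 / 4 4 4]. Elementwise product with the kernel and sum: 0·1 + 1·-1 + 4·1 + 4·-2 + 4·-1.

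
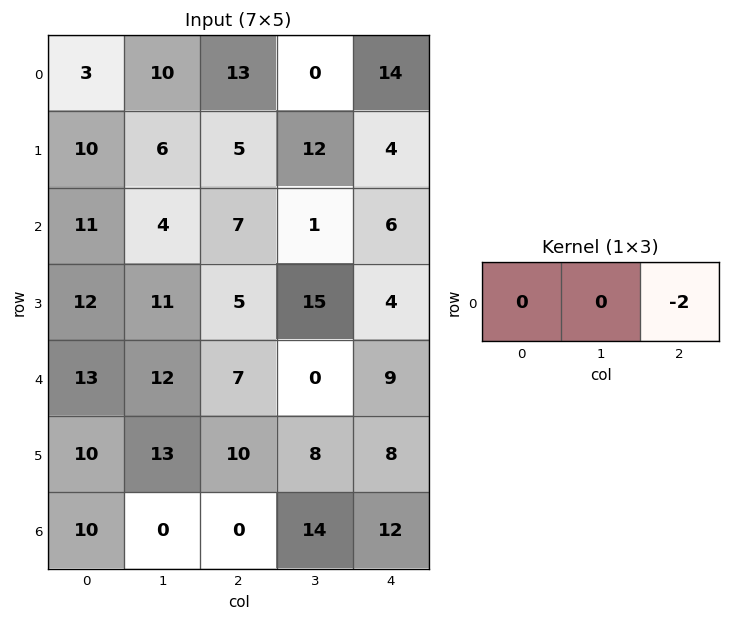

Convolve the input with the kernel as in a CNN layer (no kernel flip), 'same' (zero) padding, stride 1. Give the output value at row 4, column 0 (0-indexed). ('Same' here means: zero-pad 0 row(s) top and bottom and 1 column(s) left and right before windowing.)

-24

The receptive field on the zero-padded input at this output position is [0 13 12]. Elementwise product with the kernel and sum: 12·-2.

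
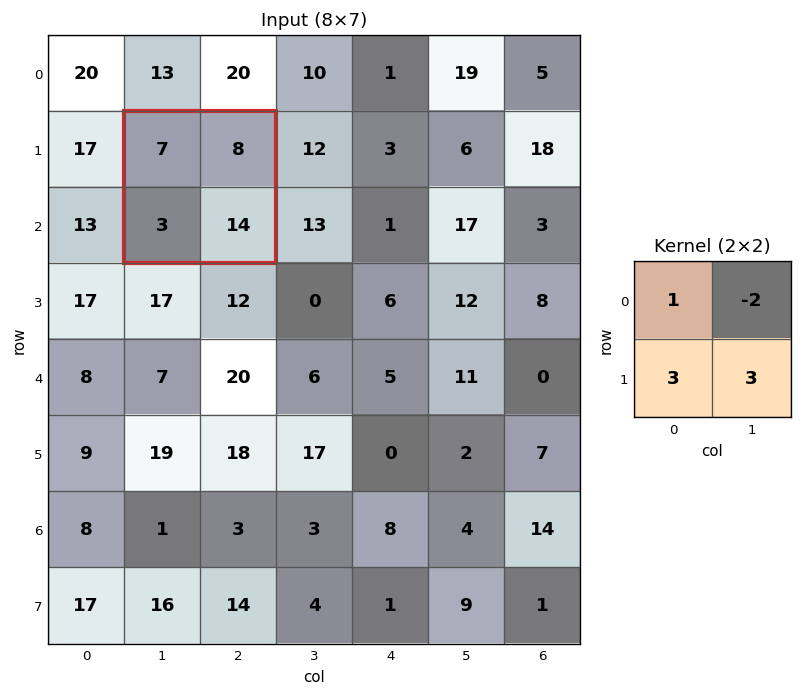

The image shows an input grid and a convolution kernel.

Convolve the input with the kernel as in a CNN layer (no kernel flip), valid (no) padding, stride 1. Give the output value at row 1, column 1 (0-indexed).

42

The receptive field on the input at this output position is [7 8 / 3 14]. Elementwise product with the kernel and sum: 7·1 + 8·-2 + 3·3 + 14·3.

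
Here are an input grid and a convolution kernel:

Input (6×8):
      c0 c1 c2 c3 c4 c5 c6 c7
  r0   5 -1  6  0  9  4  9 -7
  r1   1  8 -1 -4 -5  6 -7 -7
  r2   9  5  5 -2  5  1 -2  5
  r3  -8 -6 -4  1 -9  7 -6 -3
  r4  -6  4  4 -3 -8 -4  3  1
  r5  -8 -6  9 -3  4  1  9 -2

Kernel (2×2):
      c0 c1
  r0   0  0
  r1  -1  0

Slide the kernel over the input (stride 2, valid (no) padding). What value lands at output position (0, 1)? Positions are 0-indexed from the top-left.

The receptive field on the input at this output position is [6 0 / -1 -4]. Elementwise product with the kernel and sum: -1·-1.

1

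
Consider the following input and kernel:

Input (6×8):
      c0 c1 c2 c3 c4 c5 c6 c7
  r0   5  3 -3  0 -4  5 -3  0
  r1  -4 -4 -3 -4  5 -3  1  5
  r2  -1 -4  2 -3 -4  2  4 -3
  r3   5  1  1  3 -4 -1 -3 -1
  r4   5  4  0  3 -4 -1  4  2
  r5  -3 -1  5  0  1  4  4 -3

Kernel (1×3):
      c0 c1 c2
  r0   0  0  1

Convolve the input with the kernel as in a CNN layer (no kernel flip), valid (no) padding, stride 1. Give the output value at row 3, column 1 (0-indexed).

The receptive field on the input at this output position is [1 1 3]. Elementwise product with the kernel and sum: 3·1.

3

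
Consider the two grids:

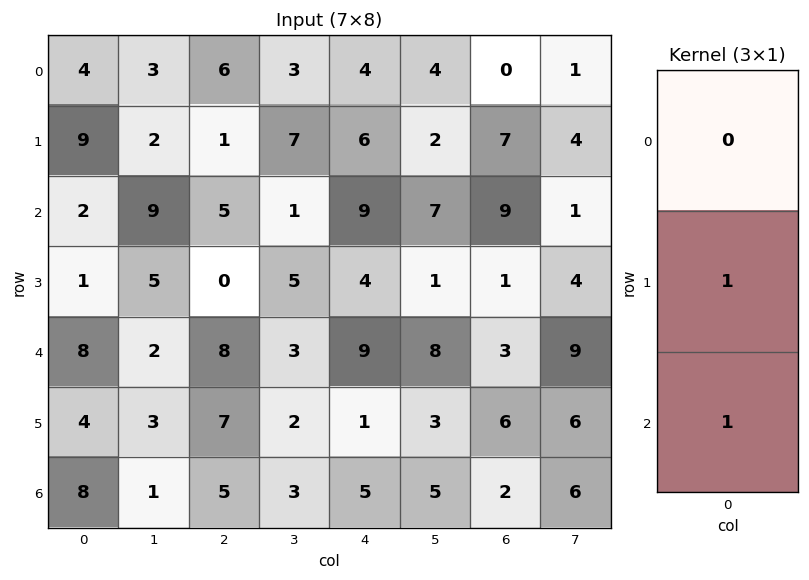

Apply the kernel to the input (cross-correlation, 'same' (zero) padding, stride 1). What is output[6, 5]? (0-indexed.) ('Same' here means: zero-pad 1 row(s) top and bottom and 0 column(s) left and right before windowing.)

The receptive field on the zero-padded input at this output position is [3 / 5 / 0]. Elementwise product with the kernel and sum: 5·1 + 0·1.

5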